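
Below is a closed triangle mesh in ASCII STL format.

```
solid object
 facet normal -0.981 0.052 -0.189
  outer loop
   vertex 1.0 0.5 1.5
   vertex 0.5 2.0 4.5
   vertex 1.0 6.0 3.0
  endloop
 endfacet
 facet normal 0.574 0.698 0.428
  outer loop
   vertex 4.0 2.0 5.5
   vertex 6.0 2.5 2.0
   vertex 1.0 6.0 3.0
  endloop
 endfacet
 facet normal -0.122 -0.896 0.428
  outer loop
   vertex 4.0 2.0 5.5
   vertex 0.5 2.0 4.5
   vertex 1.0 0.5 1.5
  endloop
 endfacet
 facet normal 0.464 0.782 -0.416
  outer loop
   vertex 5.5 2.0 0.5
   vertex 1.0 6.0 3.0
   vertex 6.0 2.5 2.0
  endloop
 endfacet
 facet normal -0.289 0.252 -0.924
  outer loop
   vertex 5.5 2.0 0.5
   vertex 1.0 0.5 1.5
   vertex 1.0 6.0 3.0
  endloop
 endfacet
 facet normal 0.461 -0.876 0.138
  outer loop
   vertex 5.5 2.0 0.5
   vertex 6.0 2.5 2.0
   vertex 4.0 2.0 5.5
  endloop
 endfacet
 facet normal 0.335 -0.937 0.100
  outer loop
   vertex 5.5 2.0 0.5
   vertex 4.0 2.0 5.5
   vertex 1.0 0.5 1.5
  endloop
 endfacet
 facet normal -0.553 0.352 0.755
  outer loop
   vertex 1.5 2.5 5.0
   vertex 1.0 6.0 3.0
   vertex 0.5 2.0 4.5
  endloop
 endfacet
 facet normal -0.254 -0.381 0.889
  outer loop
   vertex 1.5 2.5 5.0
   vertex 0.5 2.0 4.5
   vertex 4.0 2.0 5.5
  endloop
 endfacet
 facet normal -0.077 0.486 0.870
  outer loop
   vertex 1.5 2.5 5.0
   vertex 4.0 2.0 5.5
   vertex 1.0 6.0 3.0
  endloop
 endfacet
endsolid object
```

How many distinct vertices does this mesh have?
7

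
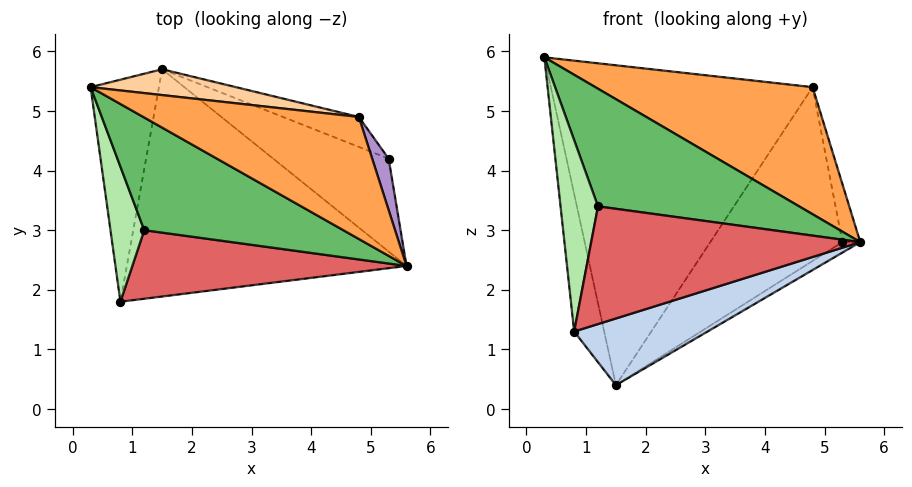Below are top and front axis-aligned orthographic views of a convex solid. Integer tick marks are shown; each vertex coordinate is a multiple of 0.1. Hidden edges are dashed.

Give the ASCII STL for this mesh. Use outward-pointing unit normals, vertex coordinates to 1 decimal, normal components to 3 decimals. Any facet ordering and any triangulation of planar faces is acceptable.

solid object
 facet normal -0.971 0.127 -0.205
  outer loop
   vertex 1.5 5.7 0.4
   vertex 0.8 1.8 1.3
   vertex 0.3 5.4 5.9
  endloop
 endfacet
 facet normal 0.318 -0.267 -0.910
  outer loop
   vertex 1.5 5.7 0.4
   vertex 5.6 2.4 2.8
   vertex 0.8 1.8 1.3
  endloop
 endfacet
 facet normal -0.003 -0.721 0.693
  outer loop
   vertex 4.8 4.9 5.4
   vertex 0.3 5.4 5.9
   vertex 5.6 2.4 2.8
  endloop
 endfacet
 facet normal 0.119 0.990 0.080
  outer loop
   vertex 4.8 4.9 5.4
   vertex 1.5 5.7 0.4
   vertex 0.3 5.4 5.9
  endloop
 endfacet
 facet normal -0.004 -0.722 0.692
  outer loop
   vertex 1.2 3.0 3.4
   vertex 5.6 2.4 2.8
   vertex 0.3 5.4 5.9
  endloop
 endfacet
 facet normal -0.500 -0.708 0.500
  outer loop
   vertex 1.2 3.0 3.4
   vertex 0.3 5.4 5.9
   vertex 0.8 1.8 1.3
  endloop
 endfacet
 facet normal -0.049 -0.863 0.503
  outer loop
   vertex 1.2 3.0 3.4
   vertex 0.8 1.8 1.3
   vertex 5.6 2.4 2.8
  endloop
 endfacet
 facet normal 0.558 0.093 -0.825
  outer loop
   vertex 5.3 4.2 2.8
   vertex 5.6 2.4 2.8
   vertex 1.5 5.7 0.4
  endloop
 endfacet
 facet normal 0.976 0.163 0.144
  outer loop
   vertex 5.3 4.2 2.8
   vertex 4.8 4.9 5.4
   vertex 5.6 2.4 2.8
  endloop
 endfacet
 facet normal 0.445 0.883 -0.152
  outer loop
   vertex 5.3 4.2 2.8
   vertex 1.5 5.7 0.4
   vertex 4.8 4.9 5.4
  endloop
 endfacet
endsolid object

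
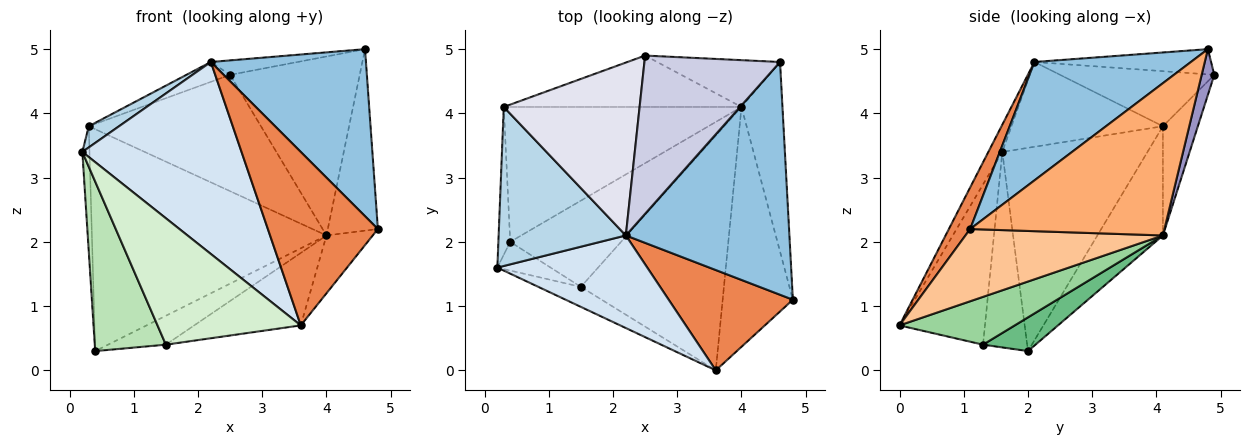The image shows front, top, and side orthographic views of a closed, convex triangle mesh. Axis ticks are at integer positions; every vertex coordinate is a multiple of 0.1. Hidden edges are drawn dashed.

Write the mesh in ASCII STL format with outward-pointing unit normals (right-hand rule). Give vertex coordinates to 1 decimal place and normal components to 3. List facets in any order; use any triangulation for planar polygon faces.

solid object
 facet normal -0.997 0.049 -0.058
  outer loop
   vertex 0.3 4.1 3.8
   vertex 0.4 2.0 0.3
   vertex 0.2 1.6 3.4
  endloop
 endfacet
 facet normal 0.507 -0.503 0.700
  outer loop
   vertex 2.2 2.1 4.8
   vertex 4.8 1.1 2.2
   vertex 4.6 4.8 5.0
  endloop
 endfacet
 facet normal -0.551 -0.110 0.827
  outer loop
   vertex 2.2 2.1 4.8
   vertex 0.3 4.1 3.8
   vertex 0.2 1.6 3.4
  endloop
 endfacet
 facet normal -0.079 -0.898 0.433
  outer loop
   vertex 3.6 0.0 0.7
   vertex 2.2 2.1 4.8
   vertex 0.2 1.6 3.4
  endloop
 endfacet
 facet normal 0.165 -0.854 0.494
  outer loop
   vertex 3.6 0.0 0.7
   vertex 4.8 1.1 2.2
   vertex 2.2 2.1 4.8
  endloop
 endfacet
 facet normal 0.937 0.241 -0.252
  outer loop
   vertex 4.0 4.1 2.1
   vertex 4.6 4.8 5.0
   vertex 4.8 1.1 2.2
  endloop
 endfacet
 facet normal 0.707 0.166 -0.687
  outer loop
   vertex 4.0 4.1 2.1
   vertex 4.8 1.1 2.2
   vertex 3.6 0.0 0.7
  endloop
 endfacet
 facet normal -0.232 0.831 -0.505
  outer loop
   vertex 4.0 4.1 2.1
   vertex 0.4 2.0 0.3
   vertex 0.3 4.1 3.8
  endloop
 endfacet
 facet normal 0.277 0.306 -0.911
  outer loop
   vertex 1.5 1.3 0.4
   vertex 0.4 2.0 0.3
   vertex 4.0 4.1 2.1
  endloop
 endfacet
 facet normal 0.304 0.281 -0.910
  outer loop
   vertex 1.5 1.3 0.4
   vertex 4.0 4.1 2.1
   vertex 3.6 0.0 0.7
  endloop
 endfacet
 facet normal -0.522 -0.841 -0.142
  outer loop
   vertex 1.5 1.3 0.4
   vertex 0.2 1.6 3.4
   vertex 0.4 2.0 0.3
  endloop
 endfacet
 facet normal -0.508 -0.851 -0.135
  outer loop
   vertex 1.5 1.3 0.4
   vertex 3.6 0.0 0.7
   vertex 0.2 1.6 3.4
  endloop
 endfacet
 facet normal 0.094 0.963 -0.252
  outer loop
   vertex 2.5 4.9 4.6
   vertex 4.6 4.8 5.0
   vertex 4.0 4.1 2.1
  endloop
 endfacet
 facet normal -0.183 0.899 -0.397
  outer loop
   vertex 2.5 4.9 4.6
   vertex 4.0 4.1 2.1
   vertex 0.3 4.1 3.8
  endloop
 endfacet
 facet normal -0.182 0.089 0.979
  outer loop
   vertex 2.5 4.9 4.6
   vertex 2.2 2.1 4.8
   vertex 4.6 4.8 5.0
  endloop
 endfacet
 facet normal -0.374 0.106 0.922
  outer loop
   vertex 2.5 4.9 4.6
   vertex 0.3 4.1 3.8
   vertex 2.2 2.1 4.8
  endloop
 endfacet
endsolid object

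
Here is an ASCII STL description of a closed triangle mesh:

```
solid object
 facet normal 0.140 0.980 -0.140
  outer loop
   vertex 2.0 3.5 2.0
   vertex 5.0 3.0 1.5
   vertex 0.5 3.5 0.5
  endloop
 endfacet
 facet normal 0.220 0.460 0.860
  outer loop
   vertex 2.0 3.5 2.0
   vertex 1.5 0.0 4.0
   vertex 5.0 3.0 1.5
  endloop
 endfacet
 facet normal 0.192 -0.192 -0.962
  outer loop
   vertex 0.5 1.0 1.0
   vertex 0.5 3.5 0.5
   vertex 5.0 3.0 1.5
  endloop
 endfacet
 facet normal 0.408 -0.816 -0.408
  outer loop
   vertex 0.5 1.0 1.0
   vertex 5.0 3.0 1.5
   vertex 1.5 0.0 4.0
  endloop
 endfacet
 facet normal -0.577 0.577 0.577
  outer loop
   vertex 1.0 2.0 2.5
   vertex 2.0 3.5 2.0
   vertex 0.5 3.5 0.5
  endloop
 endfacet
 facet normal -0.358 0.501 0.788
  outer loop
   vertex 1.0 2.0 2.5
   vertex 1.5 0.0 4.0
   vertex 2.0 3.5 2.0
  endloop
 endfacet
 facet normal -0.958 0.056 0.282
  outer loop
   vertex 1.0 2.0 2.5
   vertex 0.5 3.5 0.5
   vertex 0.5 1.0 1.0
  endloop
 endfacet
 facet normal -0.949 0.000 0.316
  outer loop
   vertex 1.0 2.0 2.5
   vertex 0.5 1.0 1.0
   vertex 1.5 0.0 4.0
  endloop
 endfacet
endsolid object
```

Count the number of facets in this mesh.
8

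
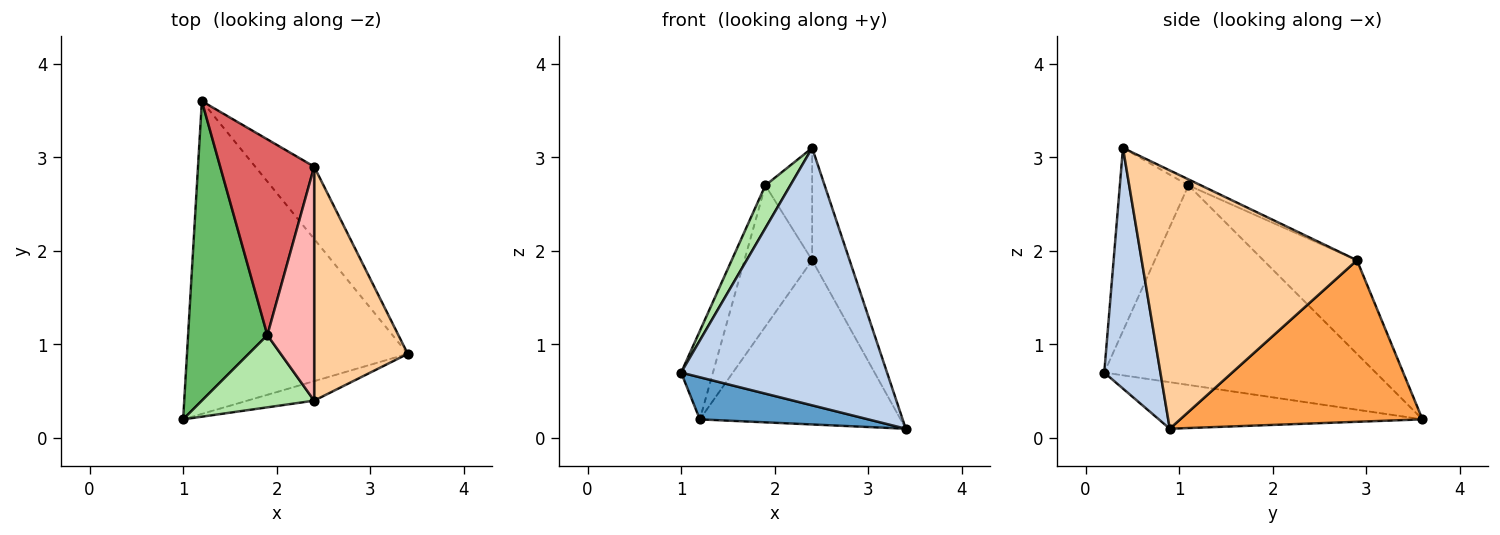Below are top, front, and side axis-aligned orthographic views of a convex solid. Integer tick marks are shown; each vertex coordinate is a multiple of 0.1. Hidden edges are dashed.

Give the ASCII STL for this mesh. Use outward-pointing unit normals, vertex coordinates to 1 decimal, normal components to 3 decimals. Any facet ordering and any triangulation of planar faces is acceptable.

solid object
 facet normal -0.204 -0.131 -0.970
  outer loop
   vertex 1.2 3.6 0.2
   vertex 3.4 0.9 0.1
   vertex 1.0 0.2 0.7
  endloop
 endfacet
 facet normal 0.262 -0.962 -0.073
  outer loop
   vertex 2.4 0.4 3.1
   vertex 1.0 0.2 0.7
   vertex 3.4 0.9 0.1
  endloop
 endfacet
 facet normal 0.741 0.614 -0.270
  outer loop
   vertex 2.4 2.9 1.9
   vertex 3.4 0.9 0.1
   vertex 1.2 3.6 0.2
  endloop
 endfacet
 facet normal 0.928 0.161 0.336
  outer loop
   vertex 2.4 2.9 1.9
   vertex 2.4 0.4 3.1
   vertex 3.4 0.9 0.1
  endloop
 endfacet
 facet normal -0.924 0.108 0.367
  outer loop
   vertex 1.9 1.1 2.7
   vertex 1.2 3.6 0.2
   vertex 1.0 0.2 0.7
  endloop
 endfacet
 facet normal -0.814 -0.296 0.500
  outer loop
   vertex 1.9 1.1 2.7
   vertex 1.0 0.2 0.7
   vertex 2.4 0.4 3.1
  endloop
 endfacet
 facet normal -0.628 0.455 0.631
  outer loop
   vertex 1.9 1.1 2.7
   vertex 2.4 2.9 1.9
   vertex 1.2 3.6 0.2
  endloop
 endfacet
 facet normal -0.115 0.430 0.896
  outer loop
   vertex 1.9 1.1 2.7
   vertex 2.4 0.4 3.1
   vertex 2.4 2.9 1.9
  endloop
 endfacet
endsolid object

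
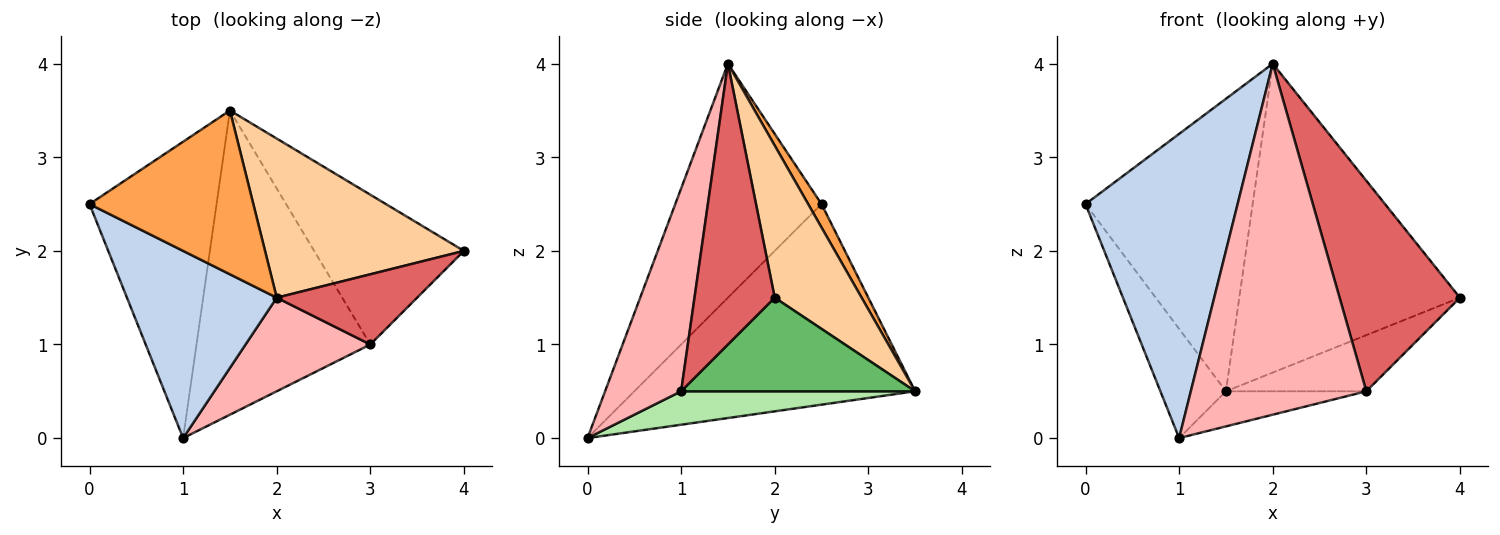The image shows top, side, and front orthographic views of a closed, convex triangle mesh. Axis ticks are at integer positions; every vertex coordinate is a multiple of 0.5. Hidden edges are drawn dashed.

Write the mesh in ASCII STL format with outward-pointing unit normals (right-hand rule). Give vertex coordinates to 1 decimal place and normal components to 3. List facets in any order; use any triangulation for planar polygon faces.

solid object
 facet normal -0.829 0.193 -0.525
  outer loop
   vertex 1.5 3.5 0.5
   vertex 1.0 0.0 0.0
   vertex 0.0 2.5 2.5
  endloop
 endfacet
 facet normal -0.634 -0.659 0.405
  outer loop
   vertex 2.0 1.5 4.0
   vertex 0.0 2.5 2.5
   vertex 1.0 0.0 0.0
  endloop
 endfacet
 facet normal 0.070 0.870 0.487
  outer loop
   vertex 2.0 1.5 4.0
   vertex 1.5 3.5 0.5
   vertex 0.0 2.5 2.5
  endloop
 endfacet
 facet normal 0.331 0.839 0.432
  outer loop
   vertex 2.0 1.5 4.0
   vertex 4.0 2.0 1.5
   vertex 1.5 3.5 0.5
  endloop
 endfacet
 facet normal 0.505 0.303 -0.808
  outer loop
   vertex 3.0 1.0 0.5
   vertex 1.5 3.5 0.5
   vertex 4.0 2.0 1.5
  endloop
 endfacet
 facet normal 0.188 0.113 -0.976
  outer loop
   vertex 3.0 1.0 0.5
   vertex 1.0 0.0 0.0
   vertex 1.5 3.5 0.5
  endloop
 endfacet
 facet normal 0.535 -0.802 0.267
  outer loop
   vertex 3.0 1.0 0.5
   vertex 4.0 2.0 1.5
   vertex 2.0 1.5 4.0
  endloop
 endfacet
 facet normal 0.386 -0.891 0.238
  outer loop
   vertex 3.0 1.0 0.5
   vertex 2.0 1.5 4.0
   vertex 1.0 0.0 0.0
  endloop
 endfacet
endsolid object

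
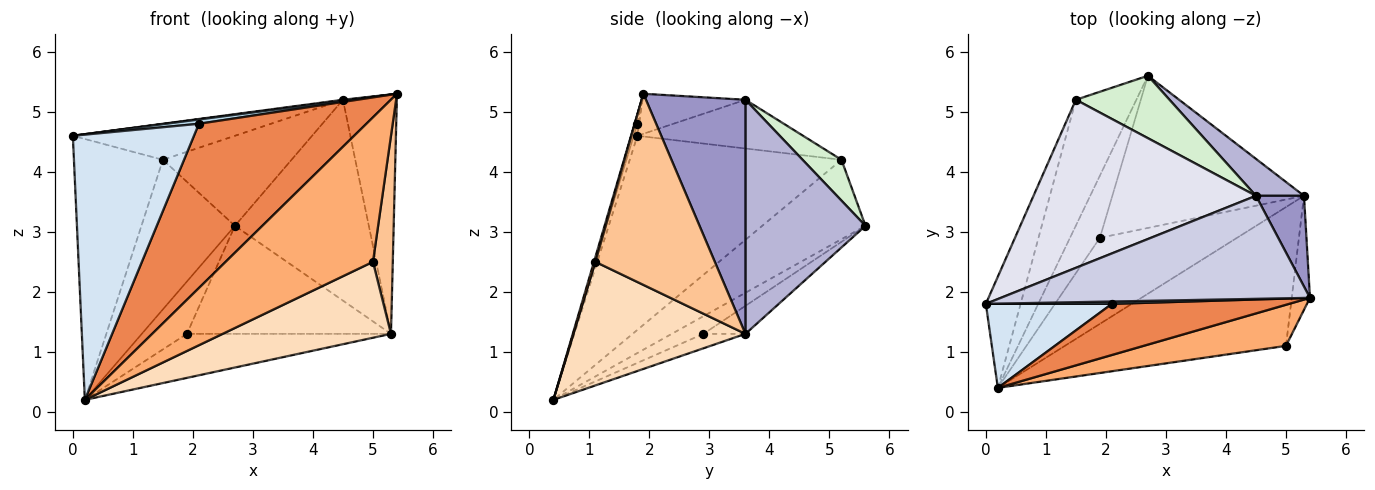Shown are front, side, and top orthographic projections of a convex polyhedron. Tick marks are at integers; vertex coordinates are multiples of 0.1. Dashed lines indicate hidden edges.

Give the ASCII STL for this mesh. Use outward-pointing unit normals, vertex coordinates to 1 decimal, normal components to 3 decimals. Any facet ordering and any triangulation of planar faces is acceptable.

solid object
 facet normal -0.910 0.382 -0.163
  outer loop
   vertex 1.5 5.2 4.2
   vertex 0.2 0.4 0.2
   vertex 0.0 1.8 4.6
  endloop
 endfacet
 facet normal -0.645 0.585 -0.492
  outer loop
   vertex 1.5 5.2 4.2
   vertex 2.7 5.6 3.1
   vertex 0.2 0.4 0.2
  endloop
 endfacet
 facet normal -0.045 -0.880 0.474
  outer loop
   vertex 2.1 1.8 4.8
   vertex 5.4 1.9 5.3
   vertex 0.0 1.8 4.6
  endloop
 endfacet
 facet normal -0.029 -0.953 0.302
  outer loop
   vertex 2.1 1.8 4.8
   vertex 0.0 1.8 4.6
   vertex 0.2 0.4 0.2
  endloop
 endfacet
 facet normal -0.016 -0.955 0.297
  outer loop
   vertex 2.1 1.8 4.8
   vertex 0.2 0.4 0.2
   vertex 5.4 1.9 5.3
  endloop
 endfacet
 facet normal 0.009 -0.962 0.273
  outer loop
   vertex 5.0 1.1 2.5
   vertex 5.4 1.9 5.3
   vertex 0.2 0.4 0.2
  endloop
 endfacet
 facet normal 0.982 -0.163 -0.094
  outer loop
   vertex 5.0 1.1 2.5
   vertex 5.3 3.6 1.3
   vertex 5.4 1.9 5.3
  endloop
 endfacet
 facet normal 0.440 -0.431 -0.788
  outer loop
   vertex 5.0 1.1 2.5
   vertex 0.2 0.4 0.2
   vertex 5.3 3.6 1.3
  endloop
 endfacet
 facet normal -0.412 0.587 -0.697
  outer loop
   vertex 1.9 2.9 1.3
   vertex 0.2 0.4 0.2
   vertex 2.7 5.6 3.1
  endloop
 endfacet
 facet normal -0.118 0.575 -0.810
  outer loop
   vertex 1.9 2.9 1.3
   vertex 2.7 5.6 3.1
   vertex 5.3 3.6 1.3
  endloop
 endfacet
 facet normal -0.093 0.453 -0.886
  outer loop
   vertex 1.9 2.9 1.3
   vertex 5.3 3.6 1.3
   vertex 0.2 0.4 0.2
  endloop
 endfacet
 facet normal 0.241 0.798 0.553
  outer loop
   vertex 4.5 3.6 5.2
   vertex 2.7 5.6 3.1
   vertex 1.5 5.2 4.2
  endloop
 endfacet
 facet normal 0.865 0.469 0.178
  outer loop
   vertex 4.5 3.6 5.2
   vertex 5.4 1.9 5.3
   vertex 5.3 3.6 1.3
  endloop
 endfacet
 facet normal 0.661 0.738 0.136
  outer loop
   vertex 4.5 3.6 5.2
   vertex 5.3 3.6 1.3
   vertex 2.7 5.6 3.1
  endloop
 endfacet
 facet normal -0.128 -0.010 0.992
  outer loop
   vertex 4.5 3.6 5.2
   vertex 0.0 1.8 4.6
   vertex 5.4 1.9 5.3
  endloop
 endfacet
 facet normal -0.209 0.205 0.956
  outer loop
   vertex 4.5 3.6 5.2
   vertex 1.5 5.2 4.2
   vertex 0.0 1.8 4.6
  endloop
 endfacet
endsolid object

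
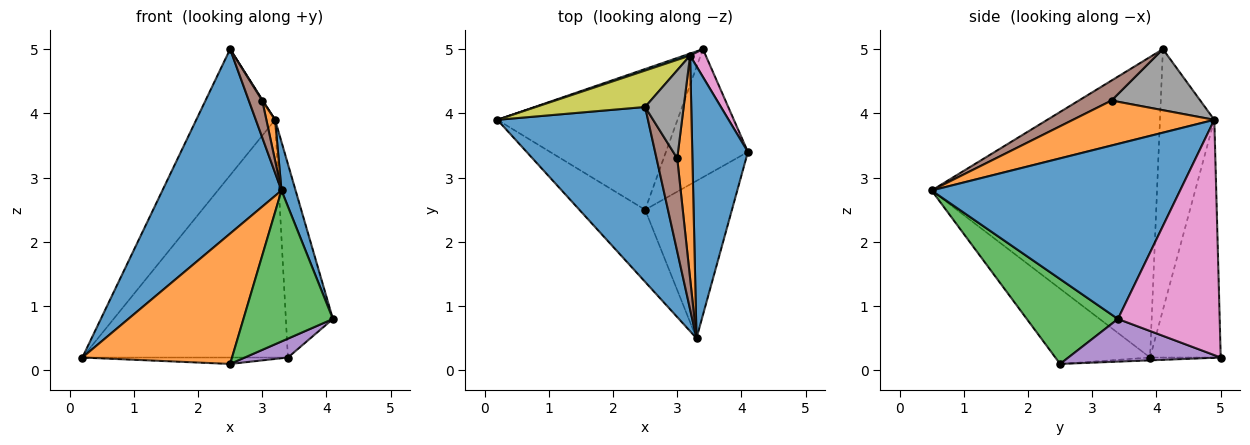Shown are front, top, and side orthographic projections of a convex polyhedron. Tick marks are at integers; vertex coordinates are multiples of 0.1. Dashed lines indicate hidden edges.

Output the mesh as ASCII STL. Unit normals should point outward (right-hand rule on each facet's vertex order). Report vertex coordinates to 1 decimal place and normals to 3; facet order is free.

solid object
 facet normal -0.808 -0.427 0.405
  outer loop
   vertex 2.5 4.1 5.0
   vertex 0.2 3.9 0.2
   vertex 3.3 0.5 2.8
  endloop
 endfacet
 facet normal -0.484 -0.766 -0.424
  outer loop
   vertex 2.5 2.5 0.1
   vertex 3.3 0.5 2.8
   vertex 0.2 3.9 0.2
  endloop
 endfacet
 facet normal 0.576 -0.566 -0.590
  outer loop
   vertex 2.5 2.5 0.1
   vertex 4.1 3.4 0.8
   vertex 3.3 0.5 2.8
  endloop
 endfacet
 facet normal -0.016 0.046 -0.999
  outer loop
   vertex 2.5 2.5 0.1
   vertex 0.2 3.9 0.2
   vertex 3.4 5.0 0.2
  endloop
 endfacet
 facet normal 0.458 -0.130 -0.880
  outer loop
   vertex 2.5 2.5 0.1
   vertex 3.4 5.0 0.2
   vertex 4.1 3.4 0.8
  endloop
 endfacet
 facet normal 0.668 -0.274 0.692
  outer loop
   vertex 3.0 3.3 4.2
   vertex 2.5 4.1 5.0
   vertex 3.3 0.5 2.8
  endloop
 endfacet
 facet normal 0.906 0.419 0.060
  outer loop
   vertex 3.2 4.9 3.9
   vertex 4.1 3.4 0.8
   vertex 3.4 5.0 0.2
  endloop
 endfacet
 facet normal 0.845 -0.006 0.534
  outer loop
   vertex 3.2 4.9 3.9
   vertex 2.5 4.1 5.0
   vertex 3.0 3.3 4.2
  endloop
 endfacet
 facet normal -0.552 0.801 0.231
  outer loop
   vertex 3.2 4.9 3.9
   vertex 0.2 3.9 0.2
   vertex 2.5 4.1 5.0
  endloop
 endfacet
 facet normal -0.325 0.946 0.008
  outer loop
   vertex 3.2 4.9 3.9
   vertex 3.4 5.0 0.2
   vertex 0.2 3.9 0.2
  endloop
 endfacet
 facet normal 0.952 -0.054 0.302
  outer loop
   vertex 3.2 4.9 3.9
   vertex 3.3 0.5 2.8
   vertex 4.1 3.4 0.8
  endloop
 endfacet
 facet normal 0.946 -0.058 0.319
  outer loop
   vertex 3.2 4.9 3.9
   vertex 3.0 3.3 4.2
   vertex 3.3 0.5 2.8
  endloop
 endfacet
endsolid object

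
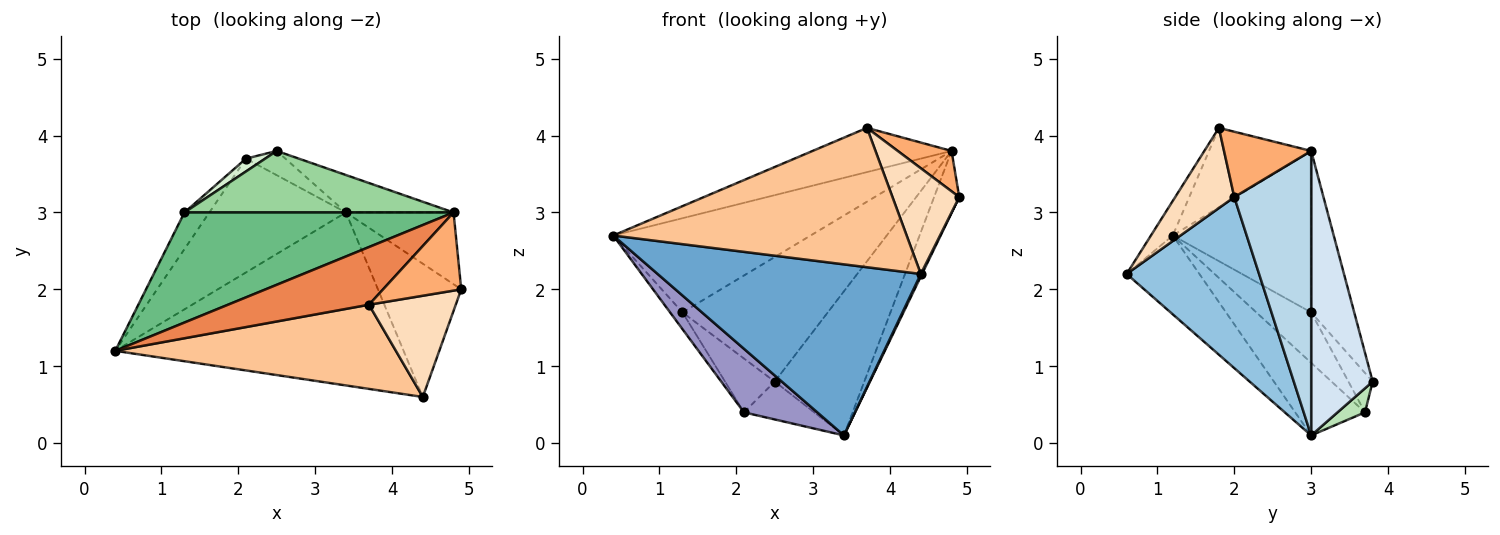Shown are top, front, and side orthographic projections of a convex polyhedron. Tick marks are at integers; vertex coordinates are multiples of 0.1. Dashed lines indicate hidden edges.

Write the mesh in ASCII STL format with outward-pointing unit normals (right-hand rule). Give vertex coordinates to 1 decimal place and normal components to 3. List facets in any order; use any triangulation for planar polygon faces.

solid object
 facet normal -0.191 -0.690 -0.698
  outer loop
   vertex 3.4 3.0 0.1
   vertex 4.4 0.6 2.2
   vertex 0.4 1.2 2.7
  endloop
 endfacet
 facet normal 0.899 -0.008 -0.438
  outer loop
   vertex 3.4 3.0 0.1
   vertex 4.9 2.0 3.2
   vertex 4.4 0.6 2.2
  endloop
 endfacet
 facet normal 0.894 0.292 -0.338
  outer loop
   vertex 3.4 3.0 0.1
   vertex 4.8 3.0 3.8
   vertex 4.9 2.0 3.2
  endloop
 endfacet
 facet normal 0.554 0.806 -0.209
  outer loop
   vertex 3.4 3.0 0.1
   vertex 2.5 3.8 0.8
   vertex 4.8 3.0 3.8
  endloop
 endfacet
 facet normal -0.408 0.555 0.724
  outer loop
   vertex 3.7 1.8 4.1
   vertex 4.8 3.0 3.8
   vertex 0.4 1.2 2.7
  endloop
 endfacet
 facet normal 0.596 -0.368 0.713
  outer loop
   vertex 3.7 1.8 4.1
   vertex 4.9 2.0 3.2
   vertex 4.8 3.0 3.8
  endloop
 endfacet
 facet normal -0.064 -0.854 0.516
  outer loop
   vertex 3.7 1.8 4.1
   vertex 0.4 1.2 2.7
   vertex 4.4 0.6 2.2
  endloop
 endfacet
 facet normal 0.539 -0.609 0.583
  outer loop
   vertex 3.7 1.8 4.1
   vertex 4.4 0.6 2.2
   vertex 4.9 2.0 3.2
  endloop
 endfacet
 facet normal -0.415 0.592 0.691
  outer loop
   vertex 1.3 3.0 1.7
   vertex 0.4 1.2 2.7
   vertex 4.8 3.0 3.8
  endloop
 endfacet
 facet normal -0.257 0.867 0.428
  outer loop
   vertex 1.3 3.0 1.7
   vertex 4.8 3.0 3.8
   vertex 2.5 3.8 0.8
  endloop
 endfacet
 facet normal 0.312 0.800 -0.512
  outer loop
   vertex 2.1 3.7 0.4
   vertex 2.5 3.8 0.8
   vertex 3.4 3.0 0.1
  endloop
 endfacet
 facet normal -0.429 0.879 0.209
  outer loop
   vertex 2.1 3.7 0.4
   vertex 1.3 3.0 1.7
   vertex 2.5 3.8 0.8
  endloop
 endfacet
 facet normal -0.421 -0.442 -0.792
  outer loop
   vertex 2.1 3.7 0.4
   vertex 3.4 3.0 0.1
   vertex 0.4 1.2 2.7
  endloop
 endfacet
 facet normal -0.879 0.198 -0.434
  outer loop
   vertex 2.1 3.7 0.4
   vertex 0.4 1.2 2.7
   vertex 1.3 3.0 1.7
  endloop
 endfacet
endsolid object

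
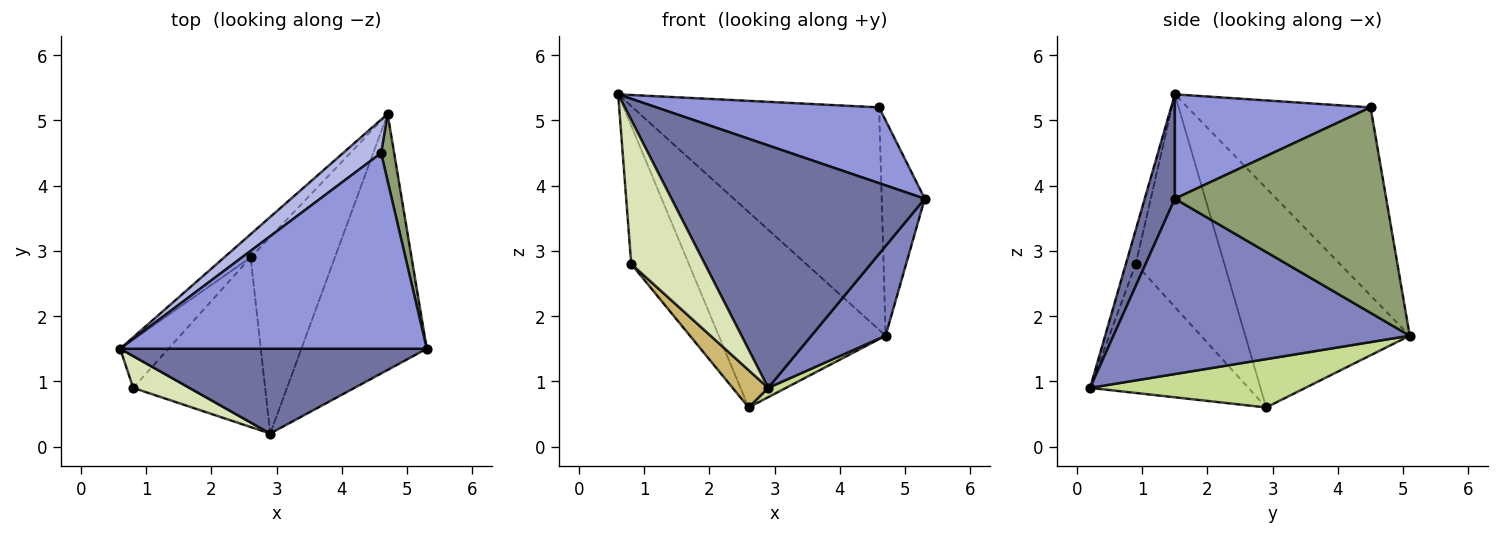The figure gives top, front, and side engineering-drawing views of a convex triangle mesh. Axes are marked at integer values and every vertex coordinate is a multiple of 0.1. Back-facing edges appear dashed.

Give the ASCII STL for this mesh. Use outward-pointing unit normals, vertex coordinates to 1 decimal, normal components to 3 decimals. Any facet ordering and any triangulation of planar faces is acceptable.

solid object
 facet normal 0.112 -0.938 0.328
  outer loop
   vertex 2.9 0.2 0.9
   vertex 5.3 1.5 3.8
   vertex 0.6 1.5 5.4
  endloop
 endfacet
 facet normal 0.797 -0.200 -0.570
  outer loop
   vertex 2.9 0.2 0.9
   vertex 4.7 5.1 1.7
   vertex 5.3 1.5 3.8
  endloop
 endfacet
 facet normal 0.303 -0.344 0.889
  outer loop
   vertex 4.6 4.5 5.2
   vertex 0.6 1.5 5.4
   vertex 5.3 1.5 3.8
  endloop
 endfacet
 facet normal -0.592 0.797 0.120
  outer loop
   vertex 4.6 4.5 5.2
   vertex 4.7 5.1 1.7
   vertex 0.6 1.5 5.4
  endloop
 endfacet
 facet normal 0.978 0.199 0.062
  outer loop
   vertex 4.6 4.5 5.2
   vertex 5.3 1.5 3.8
   vertex 4.7 5.1 1.7
  endloop
 endfacet
 facet normal -0.699 0.710 -0.084
  outer loop
   vertex 2.6 2.9 0.6
   vertex 0.6 1.5 5.4
   vertex 4.7 5.1 1.7
  endloop
 endfacet
 facet normal 0.497 -0.041 -0.867
  outer loop
   vertex 2.6 2.9 0.6
   vertex 4.7 5.1 1.7
   vertex 2.9 0.2 0.9
  endloop
 endfacet
 facet normal -0.130 -0.968 0.213
  outer loop
   vertex 0.8 0.9 2.8
   vertex 2.9 0.2 0.9
   vertex 0.6 1.5 5.4
  endloop
 endfacet
 facet normal -0.824 0.536 -0.187
  outer loop
   vertex 0.8 0.9 2.8
   vertex 0.6 1.5 5.4
   vertex 2.6 2.9 0.6
  endloop
 endfacet
 facet normal -0.691 -0.155 -0.706
  outer loop
   vertex 0.8 0.9 2.8
   vertex 2.6 2.9 0.6
   vertex 2.9 0.2 0.9
  endloop
 endfacet
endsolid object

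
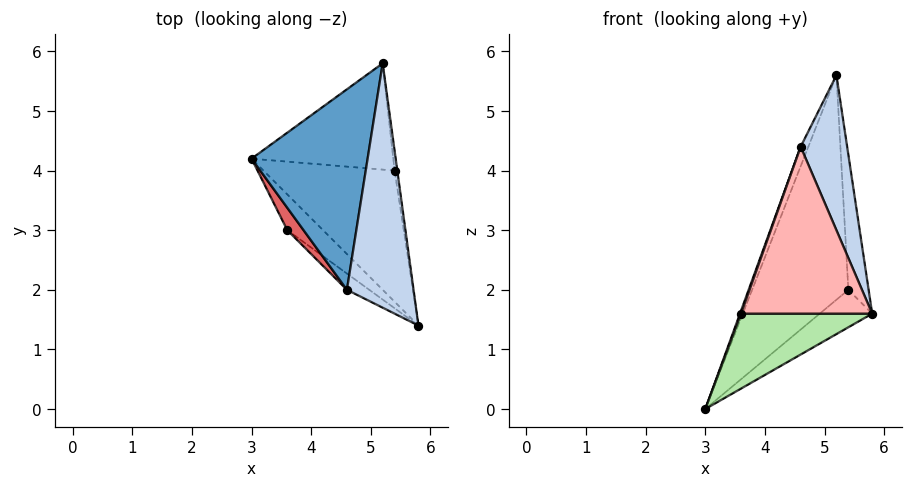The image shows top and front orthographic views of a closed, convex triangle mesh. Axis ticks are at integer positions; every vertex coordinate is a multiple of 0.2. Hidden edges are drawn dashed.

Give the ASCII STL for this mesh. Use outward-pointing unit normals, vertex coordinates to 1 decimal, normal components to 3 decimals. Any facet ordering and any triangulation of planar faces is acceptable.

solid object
 facet normal -0.934 0.035 0.357
  outer loop
   vertex 4.6 2.0 4.4
   vertex 5.2 5.8 5.6
   vertex 3.0 4.2 0.0
  endloop
 endfacet
 facet normal 0.862 -0.271 0.428
  outer loop
   vertex 4.6 2.0 4.4
   vertex 5.8 1.4 1.6
   vertex 5.2 5.8 5.6
  endloop
 endfacet
 facet normal 0.636 0.212 -0.742
  outer loop
   vertex 5.4 4.0 2.0
   vertex 5.8 1.4 1.6
   vertex 3.0 4.2 0.0
  endloop
 endfacet
 facet normal 0.397 0.830 -0.393
  outer loop
   vertex 5.4 4.0 2.0
   vertex 3.0 4.2 0.0
   vertex 5.2 5.8 5.6
  endloop
 endfacet
 facet normal 0.988 0.155 -0.023
  outer loop
   vertex 5.4 4.0 2.0
   vertex 5.2 5.8 5.6
   vertex 5.8 1.4 1.6
  endloop
 endfacet
 facet normal -0.549 -0.754 -0.360
  outer loop
   vertex 3.6 3.0 1.6
   vertex 3.0 4.2 0.0
   vertex 5.8 1.4 1.6
  endloop
 endfacet
 facet normal -0.946 -0.043 0.322
  outer loop
   vertex 3.6 3.0 1.6
   vertex 4.6 2.0 4.4
   vertex 3.0 4.2 0.0
  endloop
 endfacet
 facet normal -0.586 -0.806 -0.079
  outer loop
   vertex 3.6 3.0 1.6
   vertex 5.8 1.4 1.6
   vertex 4.6 2.0 4.4
  endloop
 endfacet
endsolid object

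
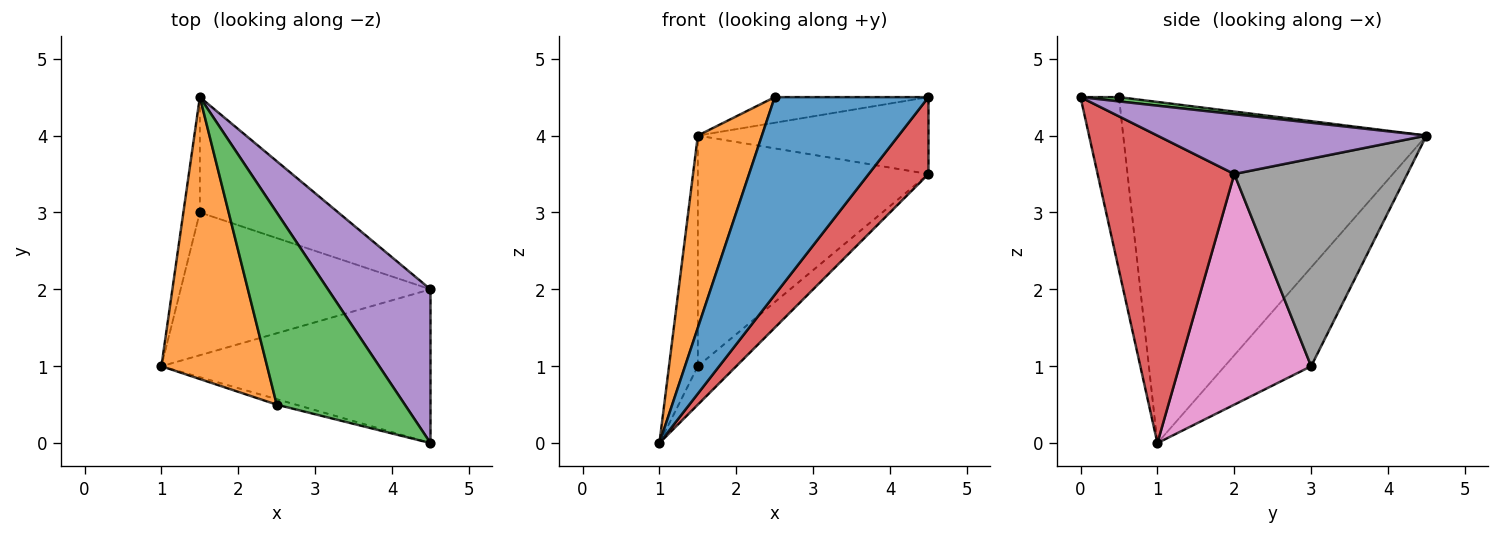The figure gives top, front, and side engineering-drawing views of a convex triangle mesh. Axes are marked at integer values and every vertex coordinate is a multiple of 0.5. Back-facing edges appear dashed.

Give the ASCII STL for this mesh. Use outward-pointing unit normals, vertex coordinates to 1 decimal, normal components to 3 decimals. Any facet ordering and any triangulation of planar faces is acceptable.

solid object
 facet normal -0.242 -0.970 -0.027
  outer loop
   vertex 2.5 0.5 4.5
   vertex 1.0 1.0 0.0
   vertex 4.5 0.0 4.5
  endloop
 endfacet
 facet normal -0.936 -0.198 0.290
  outer loop
   vertex 2.5 0.5 4.5
   vertex 1.5 4.5 4.0
   vertex 1.0 1.0 0.0
  endloop
 endfacet
 facet normal 0.033 0.132 0.991
  outer loop
   vertex 2.5 0.5 4.5
   vertex 4.5 0.0 4.5
   vertex 1.5 4.5 4.0
  endloop
 endfacet
 facet normal 0.715 -0.313 -0.625
  outer loop
   vertex 4.5 2.0 3.5
   vertex 4.5 0.0 4.5
   vertex 1.0 1.0 0.0
  endloop
 endfacet
 facet normal 0.463 0.396 0.793
  outer loop
   vertex 4.5 2.0 3.5
   vertex 1.5 4.5 4.0
   vertex 4.5 0.0 4.5
  endloop
 endfacet
 facet normal -0.937 0.312 -0.156
  outer loop
   vertex 1.5 3.0 1.0
   vertex 1.0 1.0 0.0
   vertex 1.5 4.5 4.0
  endloop
 endfacet
 facet normal 0.665 0.194 -0.721
  outer loop
   vertex 1.5 3.0 1.0
   vertex 4.5 2.0 3.5
   vertex 1.0 1.0 0.0
  endloop
 endfacet
 facet normal 0.557 0.743 -0.371
  outer loop
   vertex 1.5 3.0 1.0
   vertex 1.5 4.5 4.0
   vertex 4.5 2.0 3.5
  endloop
 endfacet
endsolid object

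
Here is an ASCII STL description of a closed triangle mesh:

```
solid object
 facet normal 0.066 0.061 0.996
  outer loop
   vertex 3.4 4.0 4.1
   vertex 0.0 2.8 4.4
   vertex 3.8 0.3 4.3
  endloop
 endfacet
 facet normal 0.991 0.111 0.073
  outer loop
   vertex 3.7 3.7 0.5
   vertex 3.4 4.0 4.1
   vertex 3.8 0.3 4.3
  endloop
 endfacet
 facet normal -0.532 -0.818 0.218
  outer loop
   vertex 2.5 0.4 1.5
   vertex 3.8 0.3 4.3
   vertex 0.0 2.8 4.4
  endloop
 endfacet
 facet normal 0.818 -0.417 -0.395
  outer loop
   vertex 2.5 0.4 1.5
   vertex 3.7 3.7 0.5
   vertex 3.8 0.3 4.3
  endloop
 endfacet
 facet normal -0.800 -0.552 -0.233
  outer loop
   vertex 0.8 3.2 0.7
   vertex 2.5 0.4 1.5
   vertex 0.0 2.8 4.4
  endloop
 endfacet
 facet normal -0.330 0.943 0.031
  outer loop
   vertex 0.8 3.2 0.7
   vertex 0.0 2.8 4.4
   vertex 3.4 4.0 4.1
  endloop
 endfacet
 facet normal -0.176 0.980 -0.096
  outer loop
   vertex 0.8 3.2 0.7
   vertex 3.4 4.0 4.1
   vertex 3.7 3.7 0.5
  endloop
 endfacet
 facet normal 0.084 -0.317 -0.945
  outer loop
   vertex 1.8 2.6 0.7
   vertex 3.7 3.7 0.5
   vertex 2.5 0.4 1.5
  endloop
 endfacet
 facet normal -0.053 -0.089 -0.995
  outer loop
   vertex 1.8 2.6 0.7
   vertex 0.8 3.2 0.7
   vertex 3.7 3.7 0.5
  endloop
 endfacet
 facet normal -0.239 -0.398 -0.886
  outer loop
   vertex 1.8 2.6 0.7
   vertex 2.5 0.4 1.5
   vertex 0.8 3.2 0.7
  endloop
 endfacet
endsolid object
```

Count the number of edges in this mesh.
15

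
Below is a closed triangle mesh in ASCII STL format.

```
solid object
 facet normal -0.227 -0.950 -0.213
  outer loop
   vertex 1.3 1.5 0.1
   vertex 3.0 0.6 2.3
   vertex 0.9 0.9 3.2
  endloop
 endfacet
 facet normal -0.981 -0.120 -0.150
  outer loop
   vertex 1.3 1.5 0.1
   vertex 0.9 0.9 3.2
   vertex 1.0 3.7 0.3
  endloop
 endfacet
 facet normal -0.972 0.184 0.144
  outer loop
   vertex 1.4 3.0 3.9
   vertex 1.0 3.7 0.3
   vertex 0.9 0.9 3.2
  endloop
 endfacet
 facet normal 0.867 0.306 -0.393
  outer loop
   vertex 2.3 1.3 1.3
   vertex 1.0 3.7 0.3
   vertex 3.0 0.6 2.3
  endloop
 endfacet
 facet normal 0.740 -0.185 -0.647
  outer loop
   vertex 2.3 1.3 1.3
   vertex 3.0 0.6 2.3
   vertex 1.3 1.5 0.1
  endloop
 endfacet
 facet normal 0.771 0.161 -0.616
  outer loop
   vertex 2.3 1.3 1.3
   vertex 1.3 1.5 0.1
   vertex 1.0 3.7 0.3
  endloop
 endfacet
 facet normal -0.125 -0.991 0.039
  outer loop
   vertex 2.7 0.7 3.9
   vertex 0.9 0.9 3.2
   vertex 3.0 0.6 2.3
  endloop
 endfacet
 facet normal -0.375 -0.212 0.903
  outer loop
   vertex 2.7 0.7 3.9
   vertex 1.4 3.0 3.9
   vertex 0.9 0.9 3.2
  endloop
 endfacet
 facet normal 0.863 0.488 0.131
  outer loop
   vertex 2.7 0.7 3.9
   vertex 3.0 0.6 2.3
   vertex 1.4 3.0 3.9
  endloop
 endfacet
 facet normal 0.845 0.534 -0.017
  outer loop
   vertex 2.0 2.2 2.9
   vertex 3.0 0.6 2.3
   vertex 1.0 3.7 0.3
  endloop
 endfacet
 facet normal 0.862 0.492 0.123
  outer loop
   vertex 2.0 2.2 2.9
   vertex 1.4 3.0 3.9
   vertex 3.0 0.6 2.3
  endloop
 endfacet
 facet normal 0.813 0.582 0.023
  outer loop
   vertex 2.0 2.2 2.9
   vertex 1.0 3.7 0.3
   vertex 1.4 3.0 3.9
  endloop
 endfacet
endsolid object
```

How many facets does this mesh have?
12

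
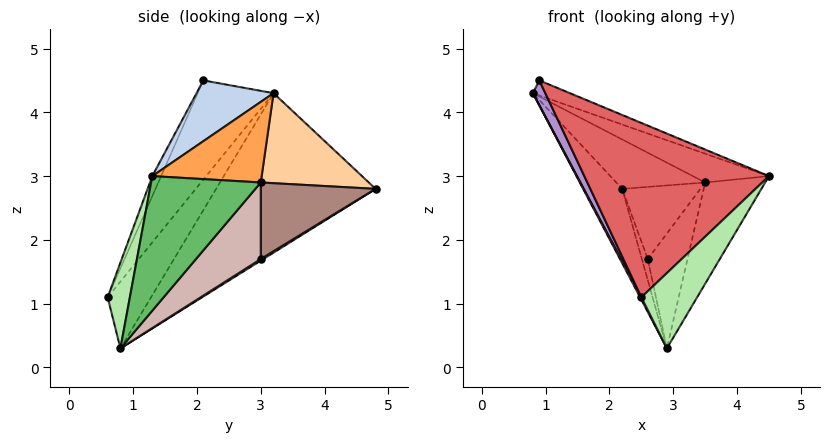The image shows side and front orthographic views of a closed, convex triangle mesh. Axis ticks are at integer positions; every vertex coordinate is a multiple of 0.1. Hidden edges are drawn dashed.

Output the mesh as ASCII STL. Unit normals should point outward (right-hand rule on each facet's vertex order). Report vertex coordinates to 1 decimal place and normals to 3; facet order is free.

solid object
 facet normal -0.813 0.199 -0.547
  outer loop
   vertex 2.9 0.8 0.3
   vertex 0.8 3.2 4.3
   vertex 2.2 4.8 2.8
  endloop
 endfacet
 facet normal 0.414 0.199 0.888
  outer loop
   vertex 0.9 2.1 4.5
   vertex 4.5 1.3 3.0
   vertex 0.8 3.2 4.3
  endloop
 endfacet
 facet normal 0.455 0.317 0.832
  outer loop
   vertex 3.5 3.0 2.9
   vertex 0.8 3.2 4.3
   vertex 4.5 1.3 3.0
  endloop
 endfacet
 facet normal 0.449 0.370 0.813
  outer loop
   vertex 3.5 3.0 2.9
   vertex 2.2 4.8 2.8
   vertex 0.8 3.2 4.3
  endloop
 endfacet
 facet normal 0.749 0.410 -0.520
  outer loop
   vertex 3.5 3.0 2.9
   vertex 4.5 1.3 3.0
   vertex 2.9 0.8 0.3
  endloop
 endfacet
 facet normal 0.370 -0.928 -0.047
  outer loop
   vertex 2.5 0.6 1.1
   vertex 2.9 0.8 0.3
   vertex 4.5 1.3 3.0
  endloop
 endfacet
 facet normal -0.044 -0.922 0.386
  outer loop
   vertex 2.5 0.6 1.1
   vertex 4.5 1.3 3.0
   vertex 0.9 2.1 4.5
  endloop
 endfacet
 facet normal -0.891 -0.026 -0.452
  outer loop
   vertex 2.5 0.6 1.1
   vertex 0.8 3.2 4.3
   vertex 2.9 0.8 0.3
  endloop
 endfacet
 facet normal -0.918 -0.150 -0.366
  outer loop
   vertex 2.5 0.6 1.1
   vertex 0.9 2.1 4.5
   vertex 0.8 3.2 4.3
  endloop
 endfacet
 facet normal 0.237 0.544 -0.805
  outer loop
   vertex 2.6 3.0 1.7
   vertex 2.9 0.8 0.3
   vertex 2.2 4.8 2.8
  endloop
 endfacet
 facet normal 0.703 0.478 -0.527
  outer loop
   vertex 2.6 3.0 1.7
   vertex 2.2 4.8 2.8
   vertex 3.5 3.0 2.9
  endloop
 endfacet
 facet normal 0.718 0.441 -0.539
  outer loop
   vertex 2.6 3.0 1.7
   vertex 3.5 3.0 2.9
   vertex 2.9 0.8 0.3
  endloop
 endfacet
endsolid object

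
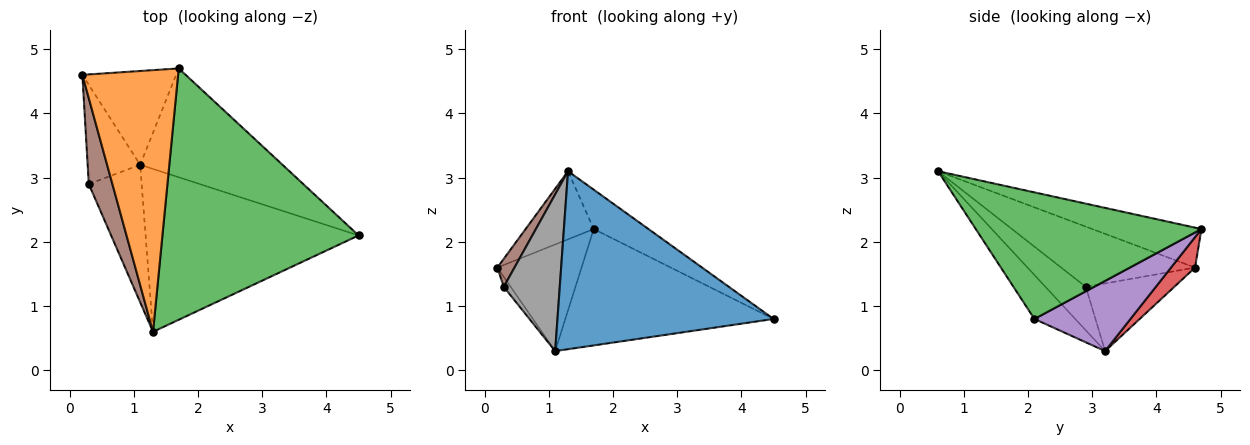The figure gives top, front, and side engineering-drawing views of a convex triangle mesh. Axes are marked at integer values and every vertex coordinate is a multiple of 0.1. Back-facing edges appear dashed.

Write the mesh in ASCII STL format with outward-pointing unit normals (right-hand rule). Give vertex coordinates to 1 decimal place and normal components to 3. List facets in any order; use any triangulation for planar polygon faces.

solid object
 facet normal -0.138 -0.731 -0.669
  outer loop
   vertex 1.1 3.2 0.3
   vertex 4.5 2.1 0.8
   vertex 1.3 0.6 3.1
  endloop
 endfacet
 facet normal -0.375 0.234 0.897
  outer loop
   vertex 1.7 4.7 2.2
   vertex 0.2 4.6 1.6
   vertex 1.3 0.6 3.1
  endloop
 endfacet
 facet normal 0.538 0.130 0.833
  outer loop
   vertex 1.7 4.7 2.2
   vertex 1.3 0.6 3.1
   vertex 4.5 2.1 0.8
  endloop
 endfacet
 facet normal 0.209 0.734 -0.646
  outer loop
   vertex 1.7 4.7 2.2
   vertex 1.1 3.2 0.3
   vertex 0.2 4.6 1.6
  endloop
 endfacet
 facet normal 0.319 0.692 -0.647
  outer loop
   vertex 1.7 4.7 2.2
   vertex 4.5 2.1 0.8
   vertex 1.1 3.2 0.3
  endloop
 endfacet
 facet normal -0.924 -0.118 0.362
  outer loop
   vertex 0.3 2.9 1.3
   vertex 1.3 0.6 3.1
   vertex 0.2 4.6 1.6
  endloop
 endfacet
 facet normal -0.788 0.062 -0.612
  outer loop
   vertex 0.3 2.9 1.3
   vertex 0.2 4.6 1.6
   vertex 1.1 3.2 0.3
  endloop
 endfacet
 facet normal -0.477 -0.661 -0.580
  outer loop
   vertex 0.3 2.9 1.3
   vertex 1.1 3.2 0.3
   vertex 1.3 0.6 3.1
  endloop
 endfacet
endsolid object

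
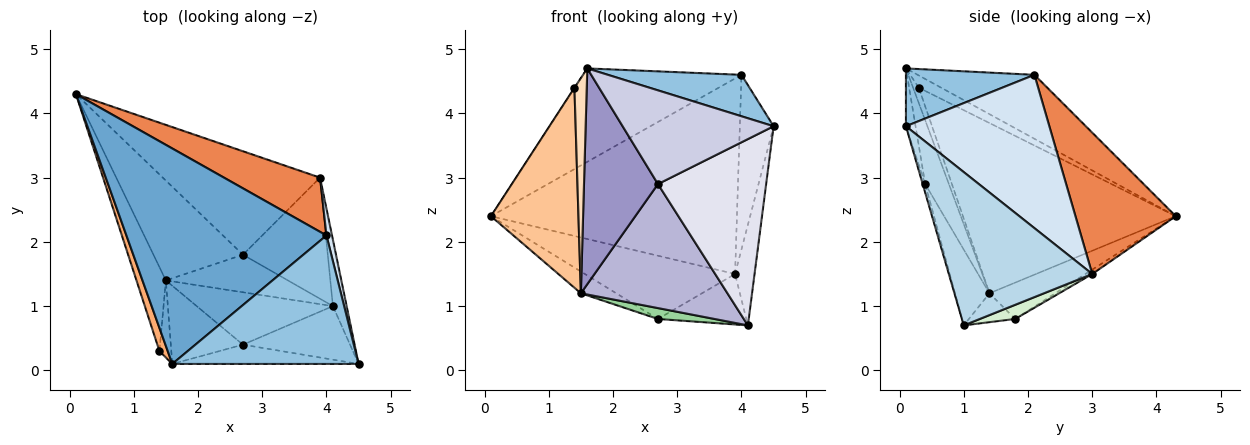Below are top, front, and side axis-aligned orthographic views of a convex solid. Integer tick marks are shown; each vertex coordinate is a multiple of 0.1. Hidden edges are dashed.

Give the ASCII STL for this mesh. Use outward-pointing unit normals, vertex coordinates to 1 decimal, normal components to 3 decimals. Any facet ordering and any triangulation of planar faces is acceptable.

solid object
 facet normal -0.281 0.382 0.880
  outer loop
   vertex 4.0 2.1 4.6
   vertex 0.1 4.3 2.4
   vertex 1.6 0.1 4.7
  endloop
 endfacet
 facet normal 0.283 -0.294 0.913
  outer loop
   vertex 4.0 2.1 4.6
   vertex 1.6 0.1 4.7
   vertex 4.5 0.1 3.8
  endloop
 endfacet
 facet normal 0.987 0.134 -0.088
  outer loop
   vertex 3.9 3.0 1.5
   vertex 4.5 0.1 3.8
   vertex 4.1 1.0 0.7
  endloop
 endfacet
 facet normal 0.973 0.229 0.035
  outer loop
   vertex 3.9 3.0 1.5
   vertex 4.0 2.1 4.6
   vertex 4.5 0.1 3.8
  endloop
 endfacet
 facet normal 0.366 0.897 0.249
  outer loop
   vertex 3.9 3.0 1.5
   vertex 0.1 4.3 2.4
   vertex 4.0 2.1 4.6
  endloop
 endfacet
 facet normal -0.829 0.010 0.559
  outer loop
   vertex 1.4 0.3 4.4
   vertex 1.6 0.1 4.7
   vertex 0.1 4.3 2.4
  endloop
 endfacet
 facet normal -0.913 -0.376 -0.158
  outer loop
   vertex 1.4 0.3 4.4
   vertex 0.1 4.3 2.4
   vertex 1.5 1.4 1.2
  endloop
 endfacet
 facet normal -0.399 -0.863 -0.309
  outer loop
   vertex 1.4 0.3 4.4
   vertex 1.5 1.4 1.2
   vertex 1.6 0.1 4.7
  endloop
 endfacet
 facet normal -0.369 0.198 -0.908
  outer loop
   vertex 2.7 1.8 0.8
   vertex 1.5 1.4 1.2
   vertex 0.1 4.3 2.4
  endloop
 endfacet
 facet normal -0.222 -0.271 -0.937
  outer loop
   vertex 2.7 1.8 0.8
   vertex 4.1 1.0 0.7
   vertex 1.5 1.4 1.2
  endloop
 endfacet
 facet normal -0.024 0.521 -0.853
  outer loop
   vertex 2.7 1.8 0.8
   vertex 0.1 4.3 2.4
   vertex 3.9 3.0 1.5
  endloop
 endfacet
 facet normal 0.152 0.380 -0.912
  outer loop
   vertex 2.7 1.8 0.8
   vertex 3.9 3.0 1.5
   vertex 4.1 1.0 0.7
  endloop
 endfacet
 facet normal -0.288 -0.900 -0.326
  outer loop
   vertex 2.7 0.4 2.9
   vertex 1.6 0.1 4.7
   vertex 1.5 1.4 1.2
  endloop
 endfacet
 facet normal -0.212 -0.900 -0.380
  outer loop
   vertex 2.7 0.4 2.9
   vertex 1.5 1.4 1.2
   vertex 4.1 1.0 0.7
  endloop
 endfacet
 facet normal -0.062 -0.978 -0.201
  outer loop
   vertex 2.7 0.4 2.9
   vertex 4.5 0.1 3.8
   vertex 1.6 0.1 4.7
  endloop
 endfacet
 facet normal -0.022 -0.961 -0.276
  outer loop
   vertex 2.7 0.4 2.9
   vertex 4.1 1.0 0.7
   vertex 4.5 0.1 3.8
  endloop
 endfacet
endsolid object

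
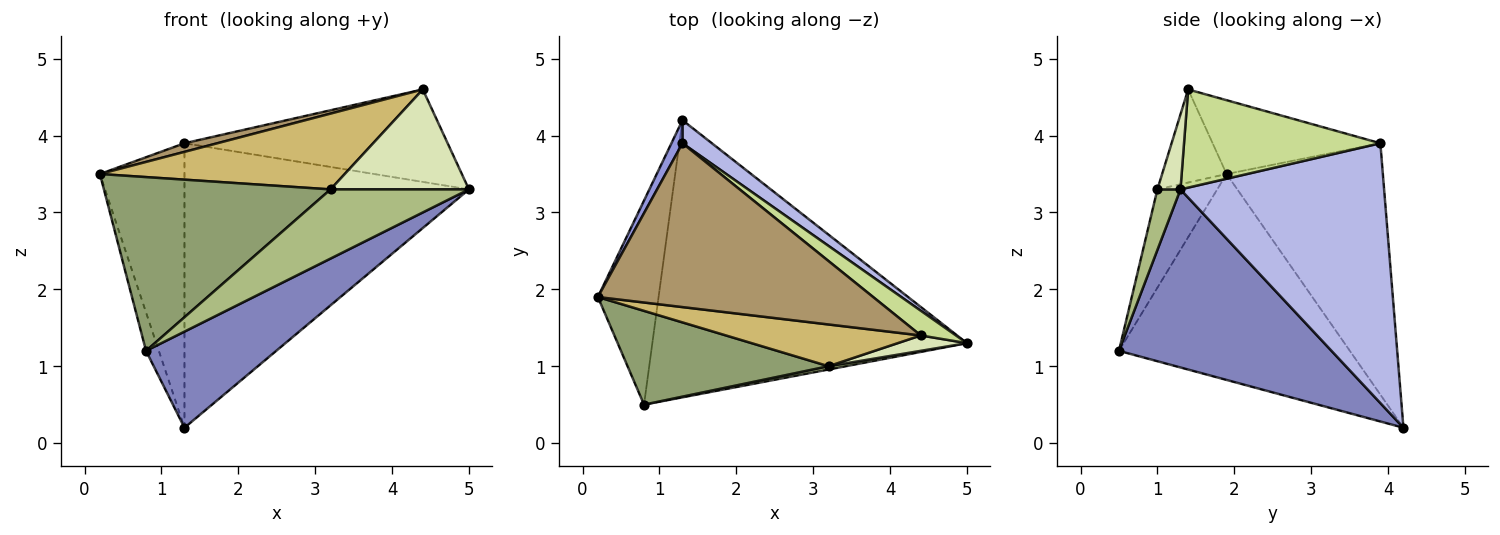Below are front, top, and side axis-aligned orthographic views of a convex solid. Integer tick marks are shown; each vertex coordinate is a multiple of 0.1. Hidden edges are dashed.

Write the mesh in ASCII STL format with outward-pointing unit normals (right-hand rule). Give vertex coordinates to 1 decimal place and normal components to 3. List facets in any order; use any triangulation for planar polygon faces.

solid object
 facet normal -0.958 0.053 -0.282
  outer loop
   vertex 0.8 0.5 1.2
   vertex 0.2 1.9 3.5
   vertex 1.3 4.2 0.2
  endloop
 endfacet
 facet normal 0.472 -0.289 -0.833
  outer loop
   vertex 0.8 0.5 1.2
   vertex 1.3 4.2 0.2
   vertex 5.0 1.3 3.3
  endloop
 endfacet
 facet normal -0.879 0.476 0.039
  outer loop
   vertex 1.3 3.9 3.9
   vertex 1.3 4.2 0.2
   vertex 0.2 1.9 3.5
  endloop
 endfacet
 facet normal 0.581 0.811 0.066
  outer loop
   vertex 1.3 3.9 3.9
   vertex 5.0 1.3 3.3
   vertex 1.3 4.2 0.2
  endloop
 endfacet
 facet normal -0.226 -0.857 0.463
  outer loop
   vertex 3.2 1.0 3.3
   vertex 0.2 1.9 3.5
   vertex 0.8 0.5 1.2
  endloop
 endfacet
 facet normal 0.164 -0.985 0.047
  outer loop
   vertex 3.2 1.0 3.3
   vertex 0.8 0.5 1.2
   vertex 5.0 1.3 3.3
  endloop
 endfacet
 facet normal 0.585 0.784 0.210
  outer loop
   vertex 4.4 1.4 4.6
   vertex 5.0 1.3 3.3
   vertex 1.3 3.9 3.9
  endloop
 endfacet
 facet normal 0.163 -0.975 0.150
  outer loop
   vertex 4.4 1.4 4.6
   vertex 3.2 1.0 3.3
   vertex 5.0 1.3 3.3
  endloop
 endfacet
 facet normal -0.259 -0.051 0.965
  outer loop
   vertex 4.4 1.4 4.6
   vertex 1.3 3.9 3.9
   vertex 0.2 1.9 3.5
  endloop
 endfacet
 facet normal -0.225 -0.854 0.470
  outer loop
   vertex 4.4 1.4 4.6
   vertex 0.2 1.9 3.5
   vertex 3.2 1.0 3.3
  endloop
 endfacet
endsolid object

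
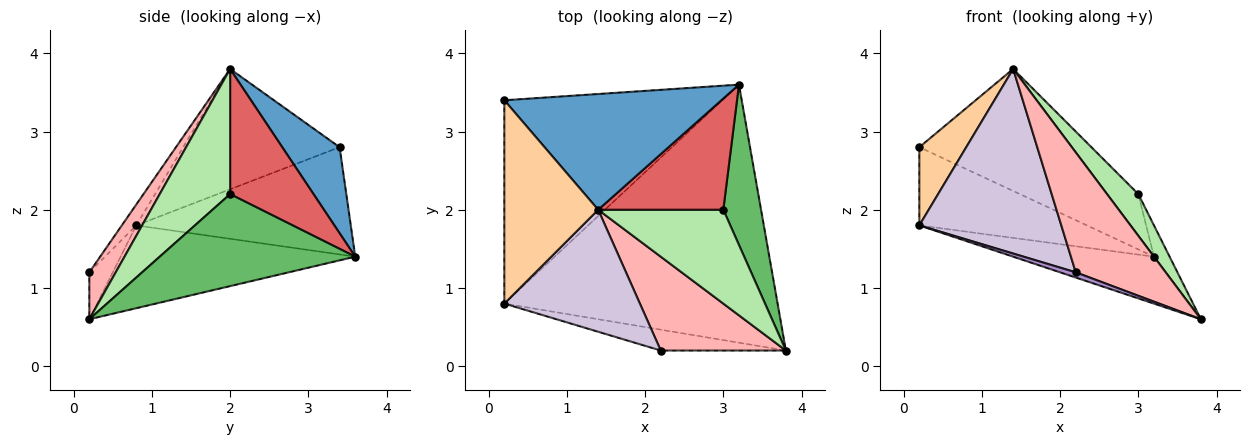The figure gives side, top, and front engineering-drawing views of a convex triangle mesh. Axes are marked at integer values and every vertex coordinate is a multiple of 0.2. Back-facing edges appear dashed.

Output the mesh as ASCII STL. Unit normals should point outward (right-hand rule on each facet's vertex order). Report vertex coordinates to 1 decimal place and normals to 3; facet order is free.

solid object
 facet normal 0.263 0.700 0.664
  outer loop
   vertex 1.4 2.0 3.8
   vertex 3.2 3.6 1.4
   vertex 0.2 3.4 2.8
  endloop
 endfacet
 facet normal -0.418 0.326 -0.848
  outer loop
   vertex 0.2 0.8 1.8
   vertex 0.2 3.4 2.8
   vertex 3.2 3.6 1.4
  endloop
 endfacet
 facet normal -0.286 0.171 -0.943
  outer loop
   vertex 0.2 0.8 1.8
   vertex 3.2 3.6 1.4
   vertex 3.8 0.2 0.6
  endloop
 endfacet
 facet normal -0.767 -0.230 0.599
  outer loop
   vertex 0.2 0.8 1.8
   vertex 1.4 2.0 3.8
   vertex 0.2 3.4 2.8
  endloop
 endfacet
 facet normal 0.923 0.074 0.378
  outer loop
   vertex 3.0 2.0 2.2
   vertex 3.8 0.2 0.6
   vertex 3.2 3.6 1.4
  endloop
 endfacet
 facet normal 0.675 -0.300 0.675
  outer loop
   vertex 3.0 2.0 2.2
   vertex 1.4 2.0 3.8
   vertex 3.8 0.2 0.6
  endloop
 endfacet
 facet normal 0.683 0.256 0.683
  outer loop
   vertex 3.0 2.0 2.2
   vertex 3.2 3.6 1.4
   vertex 1.4 2.0 3.8
  endloop
 endfacet
 facet normal 0.225 -0.767 0.600
  outer loop
   vertex 2.2 0.2 1.2
   vertex 3.8 0.2 0.6
   vertex 1.4 2.0 3.8
  endloop
 endfacet
 facet normal -0.342 -0.228 -0.912
  outer loop
   vertex 2.2 0.2 1.2
   vertex 0.2 0.8 1.8
   vertex 3.8 0.2 0.6
  endloop
 endfacet
 facet normal -0.085 -0.831 0.549
  outer loop
   vertex 2.2 0.2 1.2
   vertex 1.4 2.0 3.8
   vertex 0.2 0.8 1.8
  endloop
 endfacet
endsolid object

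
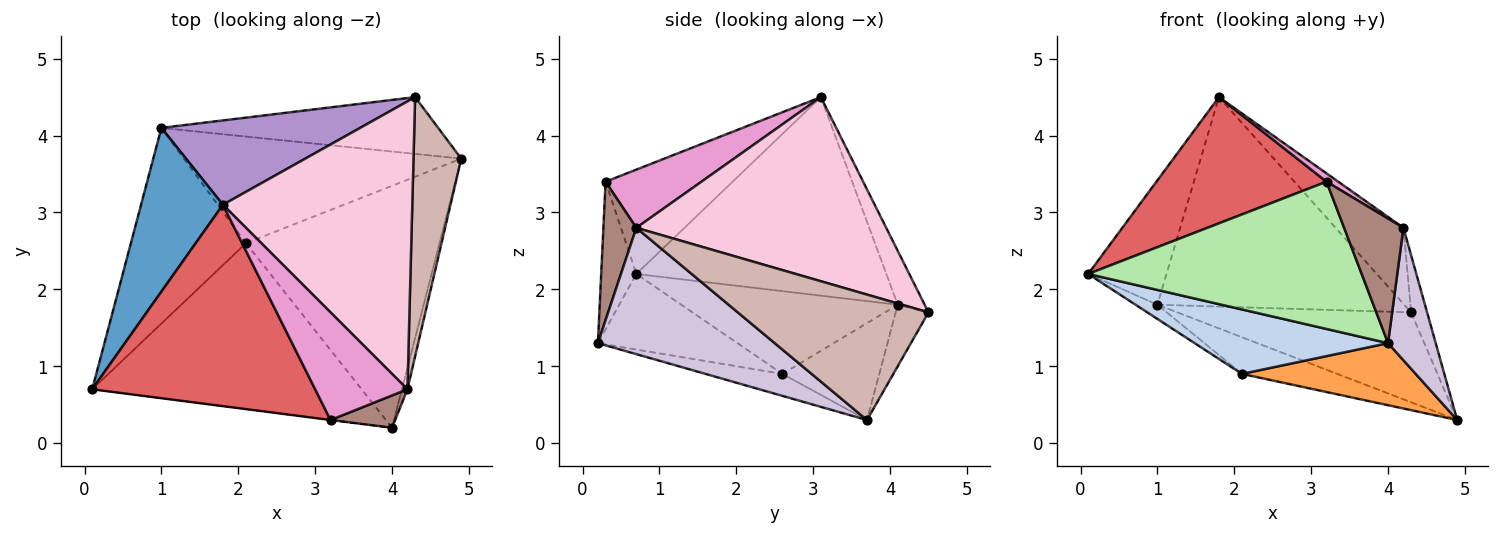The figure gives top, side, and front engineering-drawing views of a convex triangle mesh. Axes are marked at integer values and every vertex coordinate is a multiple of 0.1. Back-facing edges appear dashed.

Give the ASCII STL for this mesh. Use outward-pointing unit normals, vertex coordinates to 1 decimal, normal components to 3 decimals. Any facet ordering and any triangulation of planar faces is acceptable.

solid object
 facet normal -0.888 0.278 0.366
  outer loop
   vertex 1.0 4.1 1.8
   vertex 0.1 0.7 2.2
   vertex 1.8 3.1 4.5
  endloop
 endfacet
 facet normal -0.253 -0.351 -0.902
  outer loop
   vertex 2.1 2.6 0.9
   vertex 4.0 0.2 1.3
   vertex 0.1 0.7 2.2
  endloop
 endfacet
 facet normal -0.109 -0.247 -0.963
  outer loop
   vertex 2.1 2.6 0.9
   vertex 4.9 3.7 0.3
   vertex 4.0 0.2 1.3
  endloop
 endfacet
 facet normal -0.583 0.059 -0.810
  outer loop
   vertex 2.1 2.6 0.9
   vertex 0.1 0.7 2.2
   vertex 1.0 4.1 1.8
  endloop
 endfacet
 facet normal -0.314 0.309 -0.898
  outer loop
   vertex 2.1 2.6 0.9
   vertex 1.0 4.1 1.8
   vertex 4.9 3.7 0.3
  endloop
 endfacet
 facet normal -0.127 -0.992 -0.001
  outer loop
   vertex 3.2 0.3 3.4
   vertex 0.1 0.7 2.2
   vertex 4.0 0.2 1.3
  endloop
 endfacet
 facet normal -0.369 -0.494 0.788
  outer loop
   vertex 3.2 0.3 3.4
   vertex 1.8 3.1 4.5
   vertex 0.1 0.7 2.2
  endloop
 endfacet
 facet normal -0.118 0.840 -0.530
  outer loop
   vertex 4.3 4.5 1.7
   vertex 4.9 3.7 0.3
   vertex 1.0 4.1 1.8
  endloop
 endfacet
 facet normal -0.101 0.923 0.372
  outer loop
   vertex 4.3 4.5 1.7
   vertex 1.0 4.1 1.8
   vertex 1.8 3.1 4.5
  endloop
 endfacet
 facet normal 0.965 -0.260 -0.042
  outer loop
   vertex 4.2 0.7 2.8
   vertex 4.0 0.2 1.3
   vertex 4.9 3.7 0.3
  endloop
 endfacet
 facet normal 0.474 -0.853 0.221
  outer loop
   vertex 4.2 0.7 2.8
   vertex 3.2 0.3 3.4
   vertex 4.0 0.2 1.3
  endloop
 endfacet
 facet normal 0.932 0.078 0.355
  outer loop
   vertex 4.2 0.7 2.8
   vertex 4.9 3.7 0.3
   vertex 4.3 4.5 1.7
  endloop
 endfacet
 facet normal 0.532 -0.065 0.844
  outer loop
   vertex 4.2 0.7 2.8
   vertex 1.8 3.1 4.5
   vertex 3.2 0.3 3.4
  endloop
 endfacet
 facet normal 0.685 0.186 0.704
  outer loop
   vertex 4.2 0.7 2.8
   vertex 4.3 4.5 1.7
   vertex 1.8 3.1 4.5
  endloop
 endfacet
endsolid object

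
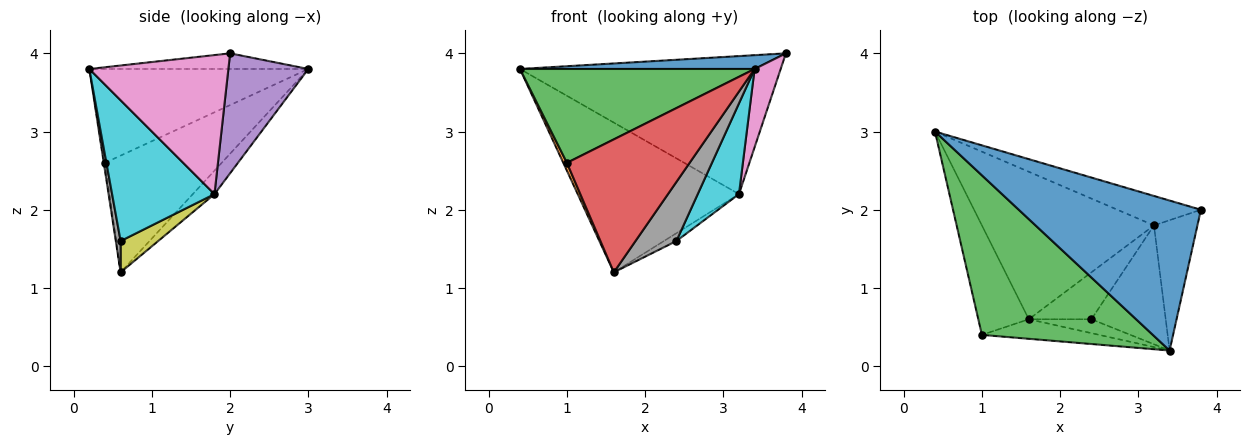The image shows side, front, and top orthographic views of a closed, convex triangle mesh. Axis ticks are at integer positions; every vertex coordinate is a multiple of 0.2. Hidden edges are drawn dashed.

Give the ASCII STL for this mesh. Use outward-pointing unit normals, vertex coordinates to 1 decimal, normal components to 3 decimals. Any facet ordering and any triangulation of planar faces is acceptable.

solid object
 facet normal -0.085 -0.091 0.992
  outer loop
   vertex 3.4 0.2 3.8
   vertex 3.8 2.0 4.0
   vertex 0.4 3.0 3.8
  endloop
 endfacet
 facet normal -0.917 -0.028 -0.397
  outer loop
   vertex 1.0 0.4 2.6
   vertex 0.4 3.0 3.8
   vertex 1.6 0.6 1.2
  endloop
 endfacet
 facet normal -0.428 -0.458 0.779
  outer loop
   vertex 1.0 0.4 2.6
   vertex 3.4 0.2 3.8
   vertex 0.4 3.0 3.8
  endloop
 endfacet
 facet normal -0.010 -0.989 -0.145
  outer loop
   vertex 1.0 0.4 2.6
   vertex 1.6 0.6 1.2
   vertex 3.4 0.2 3.8
  endloop
 endfacet
 facet normal 0.287 0.937 -0.200
  outer loop
   vertex 3.2 1.8 2.2
   vertex 0.4 3.0 3.8
   vertex 3.8 2.0 4.0
  endloop
 endfacet
 facet normal -0.095 0.709 -0.699
  outer loop
   vertex 3.2 1.8 2.2
   vertex 1.6 0.6 1.2
   vertex 0.4 3.0 3.8
  endloop
 endfacet
 facet normal 0.940 -0.176 -0.294
  outer loop
   vertex 3.2 1.8 2.2
   vertex 3.8 2.0 4.0
   vertex 3.4 0.2 3.8
  endloop
 endfacet
 facet normal 0.114 -0.967 -0.228
  outer loop
   vertex 2.4 0.6 1.6
   vertex 3.4 0.2 3.8
   vertex 1.6 0.6 1.2
  endloop
 endfacet
 facet normal 0.442 0.147 -0.885
  outer loop
   vertex 2.4 0.6 1.6
   vertex 1.6 0.6 1.2
   vertex 3.2 1.8 2.2
  endloop
 endfacet
 facet normal 0.833 -0.336 -0.440
  outer loop
   vertex 2.4 0.6 1.6
   vertex 3.2 1.8 2.2
   vertex 3.4 0.2 3.8
  endloop
 endfacet
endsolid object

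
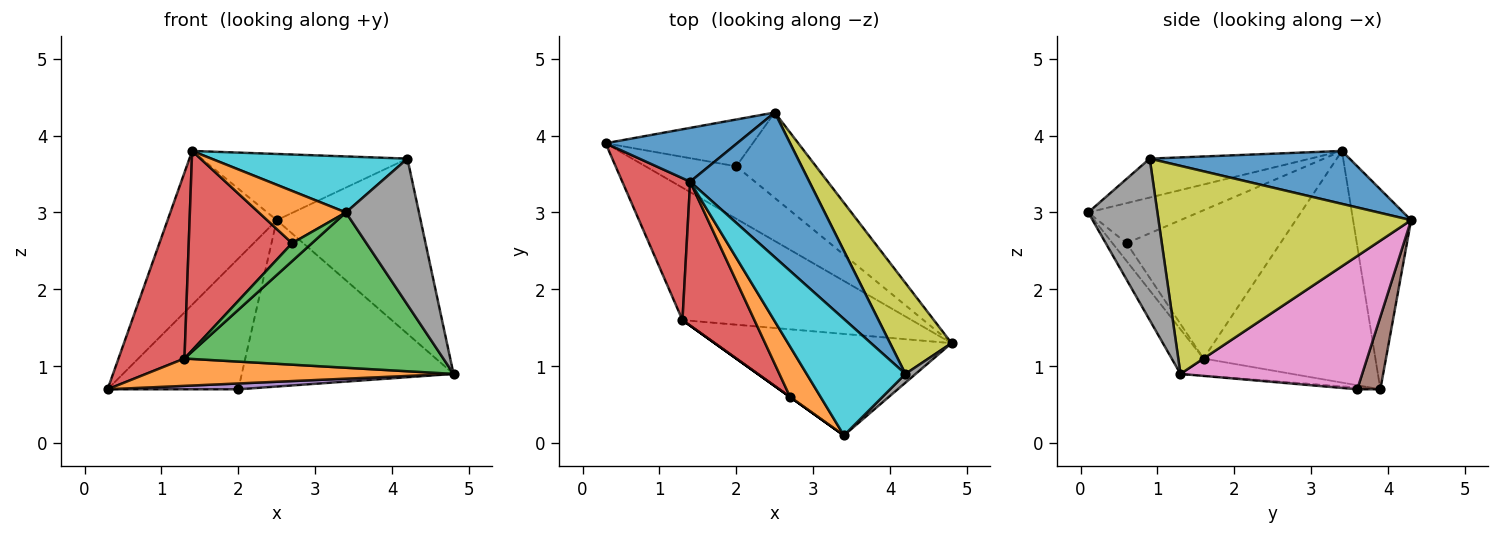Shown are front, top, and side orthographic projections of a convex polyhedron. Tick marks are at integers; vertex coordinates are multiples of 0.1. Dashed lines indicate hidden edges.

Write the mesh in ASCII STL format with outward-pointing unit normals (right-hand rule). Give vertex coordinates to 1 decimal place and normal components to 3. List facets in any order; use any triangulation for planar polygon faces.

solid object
 facet normal -0.449 0.844 0.295
  outer loop
   vertex 1.4 3.4 3.8
   vertex 2.5 4.3 2.9
   vertex 0.3 3.9 0.7
  endloop
 endfacet
 facet normal -0.073 -0.202 -0.977
  outer loop
   vertex 1.3 1.6 1.1
   vertex 0.3 3.9 0.7
   vertex 4.8 1.3 0.9
  endloop
 endfacet
 facet normal -0.102 -0.833 -0.544
  outer loop
   vertex 1.3 1.6 1.1
   vertex 4.8 1.3 0.9
   vertex 3.4 0.1 3.0
  endloop
 endfacet
 facet normal -0.901 -0.346 0.264
  outer loop
   vertex 1.3 1.6 1.1
   vertex 1.4 3.4 3.8
   vertex 0.3 3.9 0.7
  endloop
 endfacet
 facet normal -0.019 -0.110 -0.994
  outer loop
   vertex 2.0 3.6 0.7
   vertex 4.8 1.3 0.9
   vertex 0.3 3.9 0.7
  endloop
 endfacet
 facet normal 0.164 0.929 -0.333
  outer loop
   vertex 2.0 3.6 0.7
   vertex 0.3 3.9 0.7
   vertex 2.5 4.3 2.9
  endloop
 endfacet
 facet normal 0.607 0.707 -0.363
  outer loop
   vertex 2.0 3.6 0.7
   vertex 2.5 4.3 2.9
   vertex 4.8 1.3 0.9
  endloop
 endfacet
 facet normal 0.687 -0.725 0.044
  outer loop
   vertex 4.2 0.9 3.7
   vertex 3.4 0.1 3.0
   vertex 4.8 1.3 0.9
  endloop
 endfacet
 facet normal 0.842 0.479 0.249
  outer loop
   vertex 4.2 0.9 3.7
   vertex 4.8 1.3 0.9
   vertex 2.5 4.3 2.9
  endloop
 endfacet
 facet normal -0.334 -0.409 0.849
  outer loop
   vertex 4.2 0.9 3.7
   vertex 1.4 3.4 3.8
   vertex 3.4 0.1 3.0
  endloop
 endfacet
 facet normal 0.374 0.386 0.843
  outer loop
   vertex 4.2 0.9 3.7
   vertex 2.5 4.3 2.9
   vertex 1.4 3.4 3.8
  endloop
 endfacet
 facet normal -0.673 -0.532 0.513
  outer loop
   vertex 2.7 0.6 2.6
   vertex 3.4 0.1 3.0
   vertex 1.4 3.4 3.8
  endloop
 endfacet
 facet normal -0.581 -0.814 0.000
  outer loop
   vertex 2.7 0.6 2.6
   vertex 1.3 1.6 1.1
   vertex 3.4 0.1 3.0
  endloop
 endfacet
 facet normal -0.770 -0.518 0.374
  outer loop
   vertex 2.7 0.6 2.6
   vertex 1.4 3.4 3.8
   vertex 1.3 1.6 1.1
  endloop
 endfacet
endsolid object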